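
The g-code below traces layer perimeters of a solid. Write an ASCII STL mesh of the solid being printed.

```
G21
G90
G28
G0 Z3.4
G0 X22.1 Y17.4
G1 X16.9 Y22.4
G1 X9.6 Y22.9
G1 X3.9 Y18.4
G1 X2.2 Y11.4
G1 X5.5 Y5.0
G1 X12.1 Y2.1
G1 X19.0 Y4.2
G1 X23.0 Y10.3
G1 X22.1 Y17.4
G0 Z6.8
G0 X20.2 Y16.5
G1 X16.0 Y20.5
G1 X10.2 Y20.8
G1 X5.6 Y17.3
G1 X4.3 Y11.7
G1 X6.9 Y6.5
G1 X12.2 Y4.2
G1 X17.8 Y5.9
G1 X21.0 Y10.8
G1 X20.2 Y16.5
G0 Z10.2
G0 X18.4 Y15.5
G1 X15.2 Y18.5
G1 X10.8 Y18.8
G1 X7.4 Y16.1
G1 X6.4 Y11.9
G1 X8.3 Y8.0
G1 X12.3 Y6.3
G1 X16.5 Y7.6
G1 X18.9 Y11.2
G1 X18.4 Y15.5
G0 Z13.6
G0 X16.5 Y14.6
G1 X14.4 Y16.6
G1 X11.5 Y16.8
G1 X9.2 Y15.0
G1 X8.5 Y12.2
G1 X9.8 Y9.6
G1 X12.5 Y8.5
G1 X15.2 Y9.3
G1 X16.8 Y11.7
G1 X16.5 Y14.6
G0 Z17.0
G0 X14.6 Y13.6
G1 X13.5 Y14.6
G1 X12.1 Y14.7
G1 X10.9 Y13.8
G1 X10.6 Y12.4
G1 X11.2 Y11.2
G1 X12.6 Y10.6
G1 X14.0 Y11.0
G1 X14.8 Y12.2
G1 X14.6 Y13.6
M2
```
solid part
  facet normal 0.0000 0.0000 -1.0000
    outer loop
      vertex 9.0 24.9 0.0
      vertex 17.7 24.4 0.0
      vertex 24.0 18.4 0.0
    endloop
  endfacet
  facet normal 0.0000 0.0000 -1.0000
    outer loop
      vertex 2.1 19.6 0.0
      vertex 9.0 24.9 0.0
      vertex 24.0 18.4 0.0
    endloop
  endfacet
  facet normal 0.0000 0.0000 -1.0000
    outer loop
      vertex 0.1 11.2 0.0
      vertex 2.1 19.6 0.0
      vertex 24.0 18.4 0.0
    endloop
  endfacet
  facet normal 0.0000 0.0000 -1.0000
    outer loop
      vertex 4.0 3.4 0.0
      vertex 0.1 11.2 0.0
      vertex 24.0 18.4 0.0
    endloop
  endfacet
  facet normal 0.0000 0.0000 -1.0000
    outer loop
      vertex 12.0 0.0 0.0
      vertex 4.0 3.4 0.0
      vertex 24.0 18.4 0.0
    endloop
  endfacet
  facet normal 0.0000 0.0000 -1.0000
    outer loop
      vertex 20.3 2.5 0.0
      vertex 12.0 0.0 0.0
      vertex 24.0 18.4 0.0
    endloop
  endfacet
  facet normal 0.0000 0.0000 -1.0000
    outer loop
      vertex 25.1 9.8 0.0
      vertex 20.3 2.5 0.0
      vertex 24.0 18.4 0.0
    endloop
  endfacet
  facet normal 0.5954 0.6252 0.5045
    outer loop
      vertex 24.0 18.4 0.0
      vertex 17.7 24.4 0.0
      vertex 12.7 12.7 20.4
    endloop
  endfacet
  facet normal 0.0495 0.8611 0.5060
    outer loop
      vertex 17.7 24.4 0.0
      vertex 9.0 24.9 0.0
      vertex 12.7 12.7 20.4
    endloop
  endfacet
  facet normal -0.5258 0.6846 0.5048
    outer loop
      vertex 9.0 24.9 0.0
      vertex 2.1 19.6 0.0
      vertex 12.7 12.7 20.4
    endloop
  endfacet
  facet normal -0.8401 0.2000 0.5042
    outer loop
      vertex 2.1 19.6 0.0
      vertex 0.1 11.2 0.0
      vertex 12.7 12.7 20.4
    endloop
  endfacet
  facet normal -0.7719 -0.3860 0.5052
    outer loop
      vertex 0.1 11.2 0.0
      vertex 4.0 3.4 0.0
      vertex 12.7 12.7 20.4
    endloop
  endfacet
  facet normal -0.3374 -0.7939 0.5058
    outer loop
      vertex 4.0 3.4 0.0
      vertex 12.0 0.0 0.0
      vertex 12.7 12.7 20.4
    endloop
  endfacet
  facet normal 0.2488 -0.8260 0.5057
    outer loop
      vertex 12.0 0.0 0.0
      vertex 20.3 2.5 0.0
      vertex 12.7 12.7 20.4
    endloop
  endfacet
  facet normal 0.7209 -0.4740 0.5056
    outer loop
      vertex 20.3 2.5 0.0
      vertex 25.1 9.8 0.0
      vertex 12.7 12.7 20.4
    endloop
  endfacet
  facet normal 0.8562 0.1095 0.5049
    outer loop
      vertex 25.1 9.8 0.0
      vertex 24.0 18.4 0.0
      vertex 12.7 12.7 20.4
    endloop
  endfacet
endsolid part

The G0 Z moves step by Δz≈3.4 mm. The G1 loops shrink linearly with z, so the solid tapers from its base footprint up to z≈20.4. Closing with a flat bottom cap and the tapered top and triangulating gives 16 facets — a regular 9-sided pyramid, base circumscribed radius ≈ 12.7 mm, apex at z ≈ 20.4 mm.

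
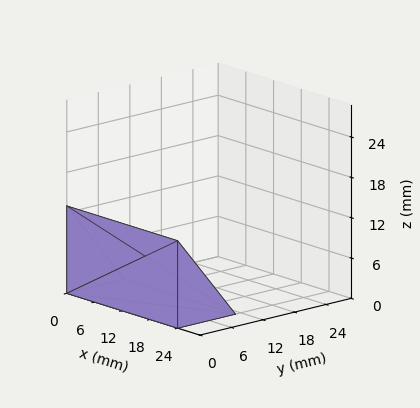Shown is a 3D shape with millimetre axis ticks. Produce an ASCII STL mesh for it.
Reading the render: the shape is a wedge (ramp): 24 × 11 mm base, rising to 13 mm along the y=0 edge and sloping linearly to z=0 at y=11 (dimensions read to the nearest mm from the axis ticks). For the STL, each face is triangulated and given an outward normal.

solid part
  facet normal 0.0000 0.0000 -1.0000
    outer loop
      vertex 24.000 11.000 0.000
      vertex 24.000 0.000 0.000
      vertex 0.000 0.000 0.000
    endloop
  endfacet
  facet normal 0.0000 0.0000 -1.0000
    outer loop
      vertex 0.000 11.000 0.000
      vertex 24.000 11.000 0.000
      vertex 0.000 0.000 0.000
    endloop
  endfacet
  facet normal 0.0000 -1.0000 0.0000
    outer loop
      vertex 0.000 0.000 0.000
      vertex 24.000 0.000 0.000
      vertex 24.000 0.000 13.000
    endloop
  endfacet
  facet normal 0.0000 -1.0000 0.0000
    outer loop
      vertex 0.000 0.000 0.000
      vertex 24.000 0.000 13.000
      vertex 0.000 0.000 13.000
    endloop
  endfacet
  facet normal 0.0000 0.7634 0.6459
    outer loop
      vertex 0.000 0.000 13.000
      vertex 24.000 0.000 13.000
      vertex 24.000 11.000 0.000
    endloop
  endfacet
  facet normal 0.0000 0.7634 0.6459
    outer loop
      vertex 0.000 0.000 13.000
      vertex 24.000 11.000 0.000
      vertex 0.000 11.000 0.000
    endloop
  endfacet
  facet normal -1.0000 0.0000 0.0000
    outer loop
      vertex 0.000 0.000 13.000
      vertex 0.000 11.000 0.000
      vertex 0.000 0.000 0.000
    endloop
  endfacet
  facet normal 1.0000 0.0000 0.0000
    outer loop
      vertex 24.000 0.000 0.000
      vertex 24.000 11.000 0.000
      vertex 24.000 0.000 13.000
    endloop
  endfacet
endsolid part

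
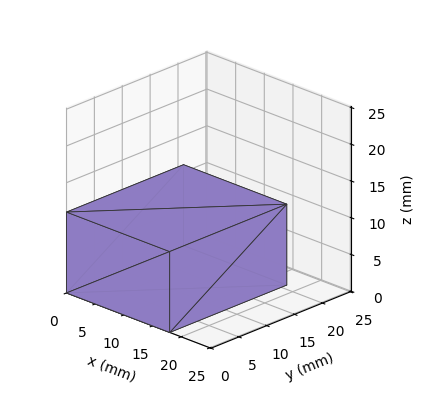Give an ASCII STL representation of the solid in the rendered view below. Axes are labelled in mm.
Reading the render: the shape is a rectangular box, roughly 18 × 21 mm footprint and 11 mm tall (dimensions read to the nearest mm from the axis ticks). For the STL, each face is triangulated and given an outward normal.

solid part
  facet normal 0.0000 0.0000 -1.0000
    outer loop
      vertex 18.00 21.00 0.00
      vertex 18.00 0.00 0.00
      vertex 0.00 0.00 0.00
    endloop
  endfacet
  facet normal 0.0000 0.0000 -1.0000
    outer loop
      vertex 0.00 21.00 0.00
      vertex 18.00 21.00 0.00
      vertex 0.00 0.00 0.00
    endloop
  endfacet
  facet normal 0.0000 0.0000 1.0000
    outer loop
      vertex 0.00 0.00 11.00
      vertex 18.00 0.00 11.00
      vertex 18.00 21.00 11.00
    endloop
  endfacet
  facet normal 0.0000 0.0000 1.0000
    outer loop
      vertex 0.00 0.00 11.00
      vertex 18.00 21.00 11.00
      vertex 0.00 21.00 11.00
    endloop
  endfacet
  facet normal 0.0000 -1.0000 0.0000
    outer loop
      vertex 0.00 0.00 0.00
      vertex 18.00 0.00 0.00
      vertex 18.00 0.00 11.00
    endloop
  endfacet
  facet normal 0.0000 -1.0000 0.0000
    outer loop
      vertex 0.00 0.00 0.00
      vertex 18.00 0.00 11.00
      vertex 0.00 0.00 11.00
    endloop
  endfacet
  facet normal 0.0000 1.0000 0.0000
    outer loop
      vertex 18.00 21.00 11.00
      vertex 18.00 21.00 0.00
      vertex 0.00 21.00 0.00
    endloop
  endfacet
  facet normal 0.0000 1.0000 0.0000
    outer loop
      vertex 0.00 21.00 11.00
      vertex 18.00 21.00 11.00
      vertex 0.00 21.00 0.00
    endloop
  endfacet
  facet normal -1.0000 0.0000 0.0000
    outer loop
      vertex 0.00 21.00 11.00
      vertex 0.00 21.00 0.00
      vertex 0.00 0.00 0.00
    endloop
  endfacet
  facet normal -1.0000 0.0000 0.0000
    outer loop
      vertex 0.00 0.00 11.00
      vertex 0.00 21.00 11.00
      vertex 0.00 0.00 0.00
    endloop
  endfacet
  facet normal 1.0000 0.0000 0.0000
    outer loop
      vertex 18.00 0.00 0.00
      vertex 18.00 21.00 0.00
      vertex 18.00 21.00 11.00
    endloop
  endfacet
  facet normal 1.0000 0.0000 0.0000
    outer loop
      vertex 18.00 0.00 0.00
      vertex 18.00 21.00 11.00
      vertex 18.00 0.00 11.00
    endloop
  endfacet
endsolid part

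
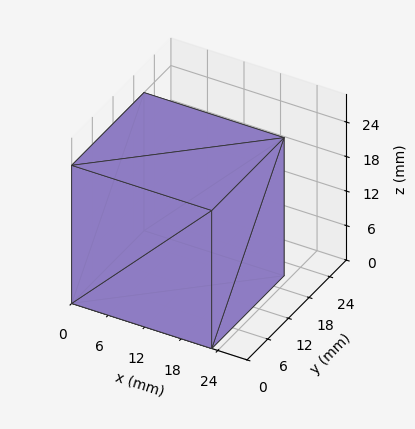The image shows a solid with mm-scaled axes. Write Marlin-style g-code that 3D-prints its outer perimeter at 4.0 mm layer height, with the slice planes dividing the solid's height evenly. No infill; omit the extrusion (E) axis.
Reading the render: the shape is a rectangular box, roughly 23 × 21 mm footprint and 24 mm tall (dimensions read to the nearest mm from the axis ticks). For the g-code, the solid's height is divided into equal slices at the stated Δz and each level perimeter traced with G1 moves after a G0 lift.

; perimeter-only toolpath
G21 ; units = mm
G90 ; absolute positioning
G28 ; home
; layer 1
G0 Z4.0
G0 X0.0 Y0.0
G1 X23.0 Y0.0
G1 X23.0 Y21.0
G1 X0.0 Y21.0
G1 X0.0 Y0.0
; layer 2
G0 Z8.0
G0 X0.0 Y0.0
G1 X23.0 Y0.0
G1 X23.0 Y21.0
G1 X0.0 Y21.0
G1 X0.0 Y0.0
; layer 3
G0 Z12.0
G0 X0.0 Y0.0
G1 X23.0 Y0.0
G1 X23.0 Y21.0
G1 X0.0 Y21.0
G1 X0.0 Y0.0
; layer 4
G0 Z16.0
G0 X0.0 Y0.0
G1 X23.0 Y0.0
G1 X23.0 Y21.0
G1 X0.0 Y21.0
G1 X0.0 Y0.0
; layer 5
G0 Z20.0
G0 X0.0 Y0.0
G1 X23.0 Y0.0
G1 X23.0 Y21.0
G1 X0.0 Y21.0
G1 X0.0 Y0.0
; layer 6
G0 Z24.0
G0 X0.0 Y0.0
G1 X23.0 Y0.0
G1 X23.0 Y21.0
G1 X0.0 Y21.0
G1 X0.0 Y0.0
M2 ; end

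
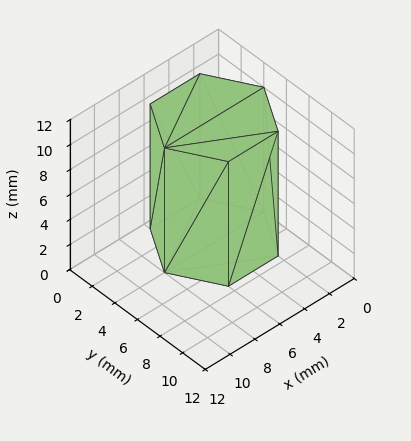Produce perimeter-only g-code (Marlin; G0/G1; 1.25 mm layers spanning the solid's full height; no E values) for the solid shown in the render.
Reading the render: the shape is a regular 6-sided prism (a cylinder approximated with 6 flat sides), circumscribed radius ≈ 4 mm, height ≈ 10 mm (dimensions read to the nearest mm from the axis ticks). For the g-code, the solid's height is divided into equal slices at the stated Δz and each level perimeter traced with G1 moves after a G0 lift.

; perimeter-only toolpath
G21 ; units = mm
G90 ; absolute positioning
G28 ; home
; layer 1
G0 Z1.25
G0 X8.00 Y4.00
G1 X6.00 Y7.46
G1 X2.00 Y7.46
G1 X0.00 Y4.00
G1 X2.00 Y0.54
G1 X6.00 Y0.54
G1 X8.00 Y4.00
; layer 2
G0 Z2.50
G0 X8.00 Y4.00
G1 X6.00 Y7.46
G1 X2.00 Y7.46
G1 X0.00 Y4.00
G1 X2.00 Y0.54
G1 X6.00 Y0.54
G1 X8.00 Y4.00
; layer 3
G0 Z3.75
G0 X8.00 Y4.00
G1 X6.00 Y7.46
G1 X2.00 Y7.46
G1 X0.00 Y4.00
G1 X2.00 Y0.54
G1 X6.00 Y0.54
G1 X8.00 Y4.00
; layer 4
G0 Z5.00
G0 X8.00 Y4.00
G1 X6.00 Y7.46
G1 X2.00 Y7.46
G1 X0.00 Y4.00
G1 X2.00 Y0.54
G1 X6.00 Y0.54
G1 X8.00 Y4.00
; layer 5
G0 Z6.25
G0 X8.00 Y4.00
G1 X6.00 Y7.46
G1 X2.00 Y7.46
G1 X0.00 Y4.00
G1 X2.00 Y0.54
G1 X6.00 Y0.54
G1 X8.00 Y4.00
; layer 6
G0 Z7.50
G0 X8.00 Y4.00
G1 X6.00 Y7.46
G1 X2.00 Y7.46
G1 X0.00 Y4.00
G1 X2.00 Y0.54
G1 X6.00 Y0.54
G1 X8.00 Y4.00
; layer 7
G0 Z8.75
G0 X8.00 Y4.00
G1 X6.00 Y7.46
G1 X2.00 Y7.46
G1 X0.00 Y4.00
G1 X2.00 Y0.54
G1 X6.00 Y0.54
G1 X8.00 Y4.00
; layer 8
G0 Z10.00
G0 X8.00 Y4.00
G1 X6.00 Y7.46
G1 X2.00 Y7.46
G1 X0.00 Y4.00
G1 X2.00 Y0.54
G1 X6.00 Y0.54
G1 X8.00 Y4.00
M2 ; end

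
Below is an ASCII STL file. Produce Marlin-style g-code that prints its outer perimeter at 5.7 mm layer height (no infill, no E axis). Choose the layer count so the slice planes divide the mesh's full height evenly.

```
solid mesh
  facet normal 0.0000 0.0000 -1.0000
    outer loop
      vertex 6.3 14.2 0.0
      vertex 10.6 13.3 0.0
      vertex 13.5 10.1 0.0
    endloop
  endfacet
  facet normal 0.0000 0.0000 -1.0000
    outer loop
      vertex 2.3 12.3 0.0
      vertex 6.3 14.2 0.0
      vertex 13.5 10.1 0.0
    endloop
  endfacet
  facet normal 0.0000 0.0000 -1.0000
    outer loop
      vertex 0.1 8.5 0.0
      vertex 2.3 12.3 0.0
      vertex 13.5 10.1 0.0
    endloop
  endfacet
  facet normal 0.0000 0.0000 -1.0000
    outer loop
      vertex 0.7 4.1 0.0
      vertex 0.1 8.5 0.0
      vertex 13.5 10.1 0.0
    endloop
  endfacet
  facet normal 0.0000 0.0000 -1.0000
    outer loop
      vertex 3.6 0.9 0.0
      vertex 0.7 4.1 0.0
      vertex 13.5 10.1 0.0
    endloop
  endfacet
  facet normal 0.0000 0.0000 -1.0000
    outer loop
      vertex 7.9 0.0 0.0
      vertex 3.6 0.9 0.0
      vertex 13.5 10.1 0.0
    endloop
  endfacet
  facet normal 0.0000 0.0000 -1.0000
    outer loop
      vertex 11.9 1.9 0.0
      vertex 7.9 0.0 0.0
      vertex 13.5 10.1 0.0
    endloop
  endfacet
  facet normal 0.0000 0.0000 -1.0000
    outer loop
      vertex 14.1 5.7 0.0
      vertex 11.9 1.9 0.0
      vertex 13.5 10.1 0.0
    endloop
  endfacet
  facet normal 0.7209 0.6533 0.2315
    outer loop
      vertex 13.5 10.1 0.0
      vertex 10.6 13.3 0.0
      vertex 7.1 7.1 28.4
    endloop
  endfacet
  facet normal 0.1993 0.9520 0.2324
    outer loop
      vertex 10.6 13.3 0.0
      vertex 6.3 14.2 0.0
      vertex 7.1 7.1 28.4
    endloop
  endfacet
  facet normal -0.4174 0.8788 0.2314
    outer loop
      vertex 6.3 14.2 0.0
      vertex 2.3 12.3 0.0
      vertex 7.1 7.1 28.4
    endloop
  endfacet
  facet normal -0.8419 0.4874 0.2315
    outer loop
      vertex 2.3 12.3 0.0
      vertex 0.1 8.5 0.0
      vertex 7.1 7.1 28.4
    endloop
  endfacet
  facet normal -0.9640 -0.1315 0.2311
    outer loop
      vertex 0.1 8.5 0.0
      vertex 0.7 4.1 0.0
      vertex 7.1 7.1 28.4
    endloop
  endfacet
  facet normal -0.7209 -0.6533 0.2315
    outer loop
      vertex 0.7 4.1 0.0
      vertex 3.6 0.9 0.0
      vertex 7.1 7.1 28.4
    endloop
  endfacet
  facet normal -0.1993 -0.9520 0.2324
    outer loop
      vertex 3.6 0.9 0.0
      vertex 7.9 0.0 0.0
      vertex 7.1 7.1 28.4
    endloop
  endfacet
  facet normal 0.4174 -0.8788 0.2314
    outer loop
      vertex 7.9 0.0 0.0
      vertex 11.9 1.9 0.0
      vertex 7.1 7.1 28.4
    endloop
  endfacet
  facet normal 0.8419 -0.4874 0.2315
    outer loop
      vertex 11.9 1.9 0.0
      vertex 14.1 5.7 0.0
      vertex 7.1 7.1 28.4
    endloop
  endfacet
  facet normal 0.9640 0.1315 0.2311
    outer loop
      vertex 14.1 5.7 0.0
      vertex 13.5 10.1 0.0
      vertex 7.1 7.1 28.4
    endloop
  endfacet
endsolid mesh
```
; perimeter-only toolpath
G21 ; units = mm
G90 ; absolute positioning
G28 ; home
; layer 1
G0 Z5.7
G0 X12.2 Y9.5
G1 X9.9 Y12.1
G1 X6.5 Y12.8
G1 X3.3 Y11.3
G1 X1.5 Y8.2
G1 X2.0 Y4.7
G1 X4.3 Y2.1
G1 X7.7 Y1.4
G1 X10.9 Y2.9
G1 X12.7 Y6.0
G1 X12.2 Y9.5
; layer 2
G0 Z11.4
G0 X10.9 Y8.9
G1 X9.2 Y10.8
G1 X6.6 Y11.4
G1 X4.2 Y10.2
G1 X2.9 Y7.9
G1 X3.3 Y5.3
G1 X5.0 Y3.4
G1 X7.6 Y2.8
G1 X10.0 Y4.0
G1 X11.3 Y6.3
G1 X10.9 Y8.9
; layer 3
G0 Z17.0
G0 X9.7 Y8.3
G1 X8.5 Y9.6
G1 X6.8 Y9.9
G1 X5.2 Y9.2
G1 X4.3 Y7.7
G1 X4.5 Y5.9
G1 X5.7 Y4.6
G1 X7.4 Y4.3
G1 X9.0 Y5.0
G1 X9.9 Y6.5
G1 X9.7 Y8.3
; layer 4
G0 Z22.7
G0 X8.4 Y7.7
G1 X7.8 Y8.3
G1 X6.9 Y8.5
G1 X6.1 Y8.1
G1 X5.7 Y7.4
G1 X5.8 Y6.5
G1 X6.4 Y5.9
G1 X7.3 Y5.7
G1 X8.1 Y6.1
G1 X8.5 Y6.8
G1 X8.4 Y7.7
M2 ; end

The solid is a regular 10-sided pyramid, base circumscribed radius ≈ 7.1 mm, apex at z ≈ 28.4 mm. Slicing at Δz = 5.7 mm — 5 equal slices spanning the solid's height, so layer i sits at z = i·h/5 — gives 4 non-empty perimeters. Each is a 10-segment closed polygon; G0 lifts to the layer z and rapids to the start vertex, then G1 traces the edges. The cross-section shrinks linearly with z (the slice at the apex is degenerate and omitted).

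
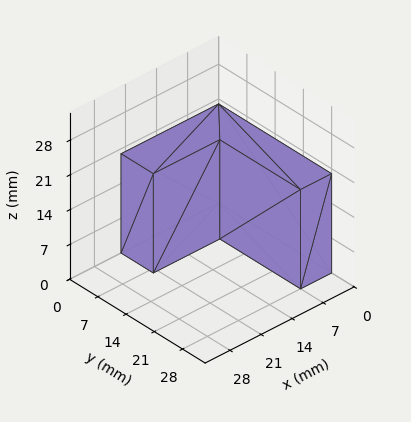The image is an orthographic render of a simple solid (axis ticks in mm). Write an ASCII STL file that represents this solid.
Reading the render: the shape is an L-shaped prism: outer 22 × 28 mm, arm thicknesses ≈ 8 mm (horizontal) and 7 mm (vertical), extruded 20 mm in z (dimensions read to the nearest mm from the axis ticks). For the STL, each face is triangulated and given an outward normal.

solid part
  facet normal 0.0000 0.0000 -1.0000
    outer loop
      vertex 22.000 8.000 0.000
      vertex 22.000 0.000 0.000
      vertex 0.000 0.000 0.000
    endloop
  endfacet
  facet normal 0.0000 0.0000 -1.0000
    outer loop
      vertex 7.000 8.000 0.000
      vertex 22.000 8.000 0.000
      vertex 0.000 0.000 0.000
    endloop
  endfacet
  facet normal 0.0000 0.0000 -1.0000
    outer loop
      vertex 7.000 28.000 0.000
      vertex 7.000 8.000 0.000
      vertex 0.000 0.000 0.000
    endloop
  endfacet
  facet normal 0.0000 0.0000 -1.0000
    outer loop
      vertex 0.000 28.000 0.000
      vertex 7.000 28.000 0.000
      vertex 0.000 0.000 0.000
    endloop
  endfacet
  facet normal 0.0000 0.0000 1.0000
    outer loop
      vertex 0.000 0.000 20.000
      vertex 22.000 0.000 20.000
      vertex 22.000 8.000 20.000
    endloop
  endfacet
  facet normal 0.0000 0.0000 1.0000
    outer loop
      vertex 0.000 0.000 20.000
      vertex 22.000 8.000 20.000
      vertex 7.000 8.000 20.000
    endloop
  endfacet
  facet normal 0.0000 0.0000 1.0000
    outer loop
      vertex 0.000 0.000 20.000
      vertex 7.000 8.000 20.000
      vertex 7.000 28.000 20.000
    endloop
  endfacet
  facet normal 0.0000 0.0000 1.0000
    outer loop
      vertex 0.000 0.000 20.000
      vertex 7.000 28.000 20.000
      vertex 0.000 28.000 20.000
    endloop
  endfacet
  facet normal 0.0000 -1.0000 0.0000
    outer loop
      vertex 0.000 0.000 0.000
      vertex 22.000 0.000 0.000
      vertex 22.000 0.000 20.000
    endloop
  endfacet
  facet normal 0.0000 -1.0000 0.0000
    outer loop
      vertex 0.000 0.000 0.000
      vertex 22.000 0.000 20.000
      vertex 0.000 0.000 20.000
    endloop
  endfacet
  facet normal 1.0000 0.0000 0.0000
    outer loop
      vertex 22.000 0.000 0.000
      vertex 22.000 8.000 0.000
      vertex 22.000 8.000 20.000
    endloop
  endfacet
  facet normal 1.0000 0.0000 0.0000
    outer loop
      vertex 22.000 0.000 0.000
      vertex 22.000 8.000 20.000
      vertex 22.000 0.000 20.000
    endloop
  endfacet
  facet normal 0.0000 1.0000 0.0000
    outer loop
      vertex 22.000 8.000 0.000
      vertex 7.000 8.000 0.000
      vertex 7.000 8.000 20.000
    endloop
  endfacet
  facet normal 0.0000 1.0000 0.0000
    outer loop
      vertex 22.000 8.000 0.000
      vertex 7.000 8.000 20.000
      vertex 22.000 8.000 20.000
    endloop
  endfacet
  facet normal 1.0000 0.0000 0.0000
    outer loop
      vertex 7.000 8.000 0.000
      vertex 7.000 28.000 0.000
      vertex 7.000 28.000 20.000
    endloop
  endfacet
  facet normal 1.0000 0.0000 0.0000
    outer loop
      vertex 7.000 8.000 0.000
      vertex 7.000 28.000 20.000
      vertex 7.000 8.000 20.000
    endloop
  endfacet
  facet normal 0.0000 1.0000 0.0000
    outer loop
      vertex 7.000 28.000 0.000
      vertex 0.000 28.000 0.000
      vertex 0.000 28.000 20.000
    endloop
  endfacet
  facet normal 0.0000 1.0000 0.0000
    outer loop
      vertex 7.000 28.000 0.000
      vertex 0.000 28.000 20.000
      vertex 7.000 28.000 20.000
    endloop
  endfacet
  facet normal -1.0000 0.0000 0.0000
    outer loop
      vertex 0.000 28.000 0.000
      vertex 0.000 0.000 0.000
      vertex 0.000 0.000 20.000
    endloop
  endfacet
  facet normal -1.0000 0.0000 0.0000
    outer loop
      vertex 0.000 28.000 0.000
      vertex 0.000 0.000 20.000
      vertex 0.000 28.000 20.000
    endloop
  endfacet
endsolid part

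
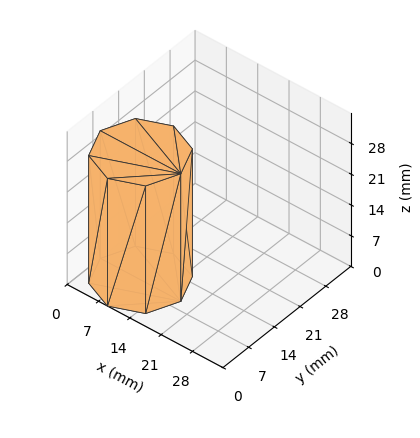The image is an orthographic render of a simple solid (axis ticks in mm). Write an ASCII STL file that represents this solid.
Reading the render: the shape is a regular 8-sided prism (a cylinder approximated with 8 flat sides), circumscribed radius ≈ 9 mm, height ≈ 29 mm (dimensions read to the nearest mm from the axis ticks). For the STL, each face is triangulated and given an outward normal.

solid part
  facet normal 0.0000 0.0000 -1.0000
    outer loop
      vertex 9.000 18.000 0.000
      vertex 15.364 15.364 0.000
      vertex 18.000 9.000 0.000
    endloop
  endfacet
  facet normal 0.0000 0.0000 -1.0000
    outer loop
      vertex 2.636 15.364 0.000
      vertex 9.000 18.000 0.000
      vertex 18.000 9.000 0.000
    endloop
  endfacet
  facet normal 0.0000 0.0000 -1.0000
    outer loop
      vertex 0.000 9.000 0.000
      vertex 2.636 15.364 0.000
      vertex 18.000 9.000 0.000
    endloop
  endfacet
  facet normal 0.0000 0.0000 -1.0000
    outer loop
      vertex 2.636 2.636 0.000
      vertex 0.000 9.000 0.000
      vertex 18.000 9.000 0.000
    endloop
  endfacet
  facet normal 0.0000 0.0000 -1.0000
    outer loop
      vertex 9.000 0.000 0.000
      vertex 2.636 2.636 0.000
      vertex 18.000 9.000 0.000
    endloop
  endfacet
  facet normal 0.0000 0.0000 -1.0000
    outer loop
      vertex 15.364 2.636 0.000
      vertex 9.000 0.000 0.000
      vertex 18.000 9.000 0.000
    endloop
  endfacet
  facet normal 0.0000 0.0000 1.0000
    outer loop
      vertex 18.000 9.000 29.000
      vertex 15.364 15.364 29.000
      vertex 9.000 18.000 29.000
    endloop
  endfacet
  facet normal 0.0000 0.0000 1.0000
    outer loop
      vertex 18.000 9.000 29.000
      vertex 9.000 18.000 29.000
      vertex 2.636 15.364 29.000
    endloop
  endfacet
  facet normal 0.0000 0.0000 1.0000
    outer loop
      vertex 18.000 9.000 29.000
      vertex 2.636 15.364 29.000
      vertex 0.000 9.000 29.000
    endloop
  endfacet
  facet normal 0.0000 0.0000 1.0000
    outer loop
      vertex 18.000 9.000 29.000
      vertex 0.000 9.000 29.000
      vertex 2.636 2.636 29.000
    endloop
  endfacet
  facet normal 0.0000 0.0000 1.0000
    outer loop
      vertex 18.000 9.000 29.000
      vertex 2.636 2.636 29.000
      vertex 9.000 0.000 29.000
    endloop
  endfacet
  facet normal 0.0000 0.0000 1.0000
    outer loop
      vertex 18.000 9.000 29.000
      vertex 9.000 0.000 29.000
      vertex 15.364 2.636 29.000
    endloop
  endfacet
  facet normal 0.9239 0.3827 0.0000
    outer loop
      vertex 18.000 9.000 0.000
      vertex 15.364 15.364 0.000
      vertex 15.364 15.364 29.000
    endloop
  endfacet
  facet normal 0.9239 0.3827 0.0000
    outer loop
      vertex 18.000 9.000 0.000
      vertex 15.364 15.364 29.000
      vertex 18.000 9.000 29.000
    endloop
  endfacet
  facet normal 0.3827 0.9239 0.0000
    outer loop
      vertex 15.364 15.364 0.000
      vertex 9.000 18.000 0.000
      vertex 9.000 18.000 29.000
    endloop
  endfacet
  facet normal 0.3827 0.9239 0.0000
    outer loop
      vertex 15.364 15.364 0.000
      vertex 9.000 18.000 29.000
      vertex 15.364 15.364 29.000
    endloop
  endfacet
  facet normal -0.3827 0.9239 0.0000
    outer loop
      vertex 9.000 18.000 0.000
      vertex 2.636 15.364 0.000
      vertex 2.636 15.364 29.000
    endloop
  endfacet
  facet normal -0.3827 0.9239 0.0000
    outer loop
      vertex 9.000 18.000 0.000
      vertex 2.636 15.364 29.000
      vertex 9.000 18.000 29.000
    endloop
  endfacet
  facet normal -0.9239 0.3827 0.0000
    outer loop
      vertex 2.636 15.364 0.000
      vertex 0.000 9.000 0.000
      vertex 0.000 9.000 29.000
    endloop
  endfacet
  facet normal -0.9239 0.3827 0.0000
    outer loop
      vertex 2.636 15.364 0.000
      vertex 0.000 9.000 29.000
      vertex 2.636 15.364 29.000
    endloop
  endfacet
  facet normal -0.9239 -0.3827 0.0000
    outer loop
      vertex 0.000 9.000 0.000
      vertex 2.636 2.636 0.000
      vertex 2.636 2.636 29.000
    endloop
  endfacet
  facet normal -0.9239 -0.3827 0.0000
    outer loop
      vertex 0.000 9.000 0.000
      vertex 2.636 2.636 29.000
      vertex 0.000 9.000 29.000
    endloop
  endfacet
  facet normal -0.3827 -0.9239 0.0000
    outer loop
      vertex 2.636 2.636 0.000
      vertex 9.000 0.000 0.000
      vertex 9.000 0.000 29.000
    endloop
  endfacet
  facet normal -0.3827 -0.9239 0.0000
    outer loop
      vertex 2.636 2.636 0.000
      vertex 9.000 0.000 29.000
      vertex 2.636 2.636 29.000
    endloop
  endfacet
  facet normal 0.3827 -0.9239 0.0000
    outer loop
      vertex 9.000 0.000 0.000
      vertex 15.364 2.636 0.000
      vertex 15.364 2.636 29.000
    endloop
  endfacet
  facet normal 0.3827 -0.9239 0.0000
    outer loop
      vertex 9.000 0.000 0.000
      vertex 15.364 2.636 29.000
      vertex 9.000 0.000 29.000
    endloop
  endfacet
  facet normal 0.9239 -0.3827 0.0000
    outer loop
      vertex 15.364 2.636 0.000
      vertex 18.000 9.000 0.000
      vertex 18.000 9.000 29.000
    endloop
  endfacet
  facet normal 0.9239 -0.3827 0.0000
    outer loop
      vertex 15.364 2.636 0.000
      vertex 18.000 9.000 29.000
      vertex 15.364 2.636 29.000
    endloop
  endfacet
endsolid part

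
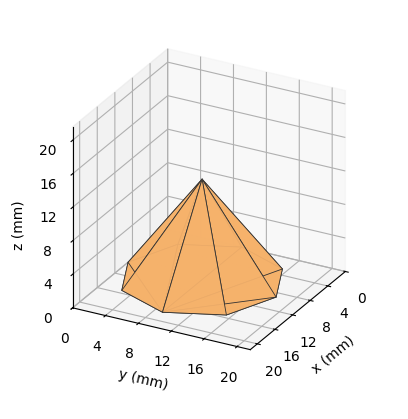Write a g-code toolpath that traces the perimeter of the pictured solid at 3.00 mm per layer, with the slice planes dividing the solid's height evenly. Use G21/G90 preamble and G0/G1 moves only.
Reading the render: the shape is a regular 8-sided pyramid, base circumscribed radius ≈ 9 mm, apex at z ≈ 12 mm (dimensions read to the nearest mm from the axis ticks). For the g-code, the solid's height is divided into equal slices at the stated Δz and each level perimeter traced with G1 moves after a G0 lift.

; perimeter-only toolpath
G21 ; units = mm
G90 ; absolute positioning
G28 ; home
; layer 1
G0 Z3.00
G0 X15.75 Y9.00
G1 X13.77 Y13.77
G1 X9.00 Y15.75
G1 X4.23 Y13.77
G1 X2.25 Y9.00
G1 X4.23 Y4.23
G1 X9.00 Y2.25
G1 X13.77 Y4.23
G1 X15.75 Y9.00
; layer 2
G0 Z6.00
G0 X13.50 Y9.00
G1 X12.18 Y12.18
G1 X9.00 Y13.50
G1 X5.82 Y12.18
G1 X4.50 Y9.00
G1 X5.82 Y5.82
G1 X9.00 Y4.50
G1 X12.18 Y5.82
G1 X13.50 Y9.00
; layer 3
G0 Z9.00
G0 X11.25 Y9.00
G1 X10.59 Y10.59
G1 X9.00 Y11.25
G1 X7.41 Y10.59
G1 X6.75 Y9.00
G1 X7.41 Y7.41
G1 X9.00 Y6.75
G1 X10.59 Y7.41
G1 X11.25 Y9.00
M2 ; end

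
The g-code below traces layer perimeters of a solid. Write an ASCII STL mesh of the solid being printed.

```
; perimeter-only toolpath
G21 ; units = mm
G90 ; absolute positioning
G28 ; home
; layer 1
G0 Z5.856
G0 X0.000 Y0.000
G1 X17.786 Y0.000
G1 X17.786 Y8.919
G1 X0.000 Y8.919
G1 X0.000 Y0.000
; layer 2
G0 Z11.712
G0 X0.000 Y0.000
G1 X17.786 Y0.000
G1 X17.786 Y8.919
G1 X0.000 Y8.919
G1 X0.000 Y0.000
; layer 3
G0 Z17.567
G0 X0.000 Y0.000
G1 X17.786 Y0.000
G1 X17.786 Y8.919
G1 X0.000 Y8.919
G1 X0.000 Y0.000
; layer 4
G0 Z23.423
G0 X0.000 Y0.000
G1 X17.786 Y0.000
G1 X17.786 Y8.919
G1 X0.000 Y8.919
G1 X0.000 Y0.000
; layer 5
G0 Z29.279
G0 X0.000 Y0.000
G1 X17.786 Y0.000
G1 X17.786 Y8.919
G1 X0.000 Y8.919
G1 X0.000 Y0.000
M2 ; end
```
solid part
  facet normal 0.0000 0.0000 -1.0000
    outer loop
      vertex 17.786 8.919 0.000
      vertex 17.786 0.000 0.000
      vertex 0.000 0.000 0.000
    endloop
  endfacet
  facet normal 0.0000 0.0000 -1.0000
    outer loop
      vertex 0.000 8.919 0.000
      vertex 17.786 8.919 0.000
      vertex 0.000 0.000 0.000
    endloop
  endfacet
  facet normal 0.0000 0.0000 1.0000
    outer loop
      vertex 0.000 0.000 29.279
      vertex 17.786 0.000 29.279
      vertex 17.786 8.919 29.279
    endloop
  endfacet
  facet normal 0.0000 0.0000 1.0000
    outer loop
      vertex 0.000 0.000 29.279
      vertex 17.786 8.919 29.279
      vertex 0.000 8.919 29.279
    endloop
  endfacet
  facet normal 0.0000 -1.0000 0.0000
    outer loop
      vertex 0.000 0.000 0.000
      vertex 17.786 0.000 0.000
      vertex 17.786 0.000 29.279
    endloop
  endfacet
  facet normal 0.0000 -1.0000 0.0000
    outer loop
      vertex 0.000 0.000 0.000
      vertex 17.786 0.000 29.279
      vertex 0.000 0.000 29.279
    endloop
  endfacet
  facet normal 0.0000 1.0000 0.0000
    outer loop
      vertex 17.786 8.919 29.279
      vertex 17.786 8.919 0.000
      vertex 0.000 8.919 0.000
    endloop
  endfacet
  facet normal 0.0000 1.0000 0.0000
    outer loop
      vertex 0.000 8.919 29.279
      vertex 17.786 8.919 29.279
      vertex 0.000 8.919 0.000
    endloop
  endfacet
  facet normal -1.0000 0.0000 0.0000
    outer loop
      vertex 0.000 8.919 29.279
      vertex 0.000 8.919 0.000
      vertex 0.000 0.000 0.000
    endloop
  endfacet
  facet normal -1.0000 0.0000 0.0000
    outer loop
      vertex 0.000 0.000 29.279
      vertex 0.000 8.919 29.279
      vertex 0.000 0.000 0.000
    endloop
  endfacet
  facet normal 1.0000 0.0000 0.0000
    outer loop
      vertex 17.786 0.000 0.000
      vertex 17.786 8.919 0.000
      vertex 17.786 8.919 29.279
    endloop
  endfacet
  facet normal 1.0000 0.0000 0.0000
    outer loop
      vertex 17.786 0.000 0.000
      vertex 17.786 8.919 29.279
      vertex 17.786 0.000 29.279
    endloop
  endfacet
endsolid part

The G0 Z moves step by Δz≈5.856 mm. Every layer's G1 loop is the same polygon, so the solid is a straight extrusion of it from z=0 to z≈29.3. Closing with flat bottom and top caps and triangulating gives 12 facets — a rectangular box, roughly 17.8 × 8.92 mm footprint and 29.3 mm tall.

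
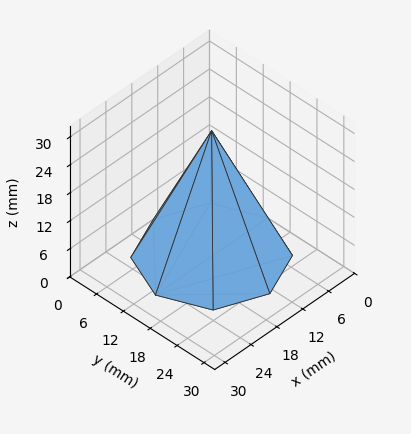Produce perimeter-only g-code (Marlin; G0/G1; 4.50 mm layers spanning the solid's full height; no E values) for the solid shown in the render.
Reading the render: the shape is a regular 8-sided pyramid, base circumscribed radius ≈ 13 mm, apex at z ≈ 27 mm (dimensions read to the nearest mm from the axis ticks). For the g-code, the solid's height is divided into equal slices at the stated Δz and each level perimeter traced with G1 moves after a G0 lift.

; perimeter-only toolpath
G21 ; units = mm
G90 ; absolute positioning
G28 ; home
; layer 1
G0 Z4.50
G0 X23.83 Y13.00
G1 X20.66 Y20.66
G1 X13.00 Y23.83
G1 X5.34 Y20.66
G1 X2.17 Y13.00
G1 X5.34 Y5.34
G1 X13.00 Y2.17
G1 X20.66 Y5.34
G1 X23.83 Y13.00
; layer 2
G0 Z9.00
G0 X21.67 Y13.00
G1 X19.13 Y19.13
G1 X13.00 Y21.67
G1 X6.87 Y19.13
G1 X4.33 Y13.00
G1 X6.87 Y6.87
G1 X13.00 Y4.33
G1 X19.13 Y6.87
G1 X21.67 Y13.00
; layer 3
G0 Z13.50
G0 X19.50 Y13.00
G1 X17.59 Y17.59
G1 X13.00 Y19.50
G1 X8.40 Y17.59
G1 X6.50 Y13.00
G1 X8.40 Y8.40
G1 X13.00 Y6.50
G1 X17.59 Y8.40
G1 X19.50 Y13.00
; layer 4
G0 Z18.00
G0 X17.33 Y13.00
G1 X16.06 Y16.06
G1 X13.00 Y17.33
G1 X9.94 Y16.06
G1 X8.67 Y13.00
G1 X9.94 Y9.94
G1 X13.00 Y8.67
G1 X16.06 Y9.94
G1 X17.33 Y13.00
; layer 5
G0 Z22.50
G0 X15.17 Y13.00
G1 X14.53 Y14.53
G1 X13.00 Y15.17
G1 X11.47 Y14.53
G1 X10.83 Y13.00
G1 X11.47 Y11.47
G1 X13.00 Y10.83
G1 X14.53 Y11.47
G1 X15.17 Y13.00
M2 ; end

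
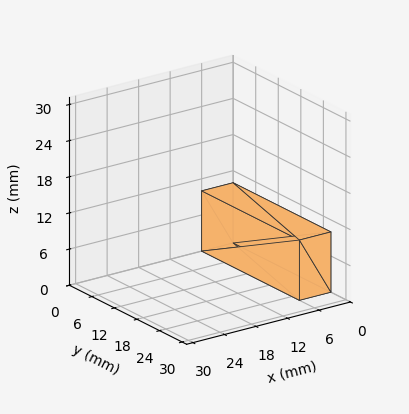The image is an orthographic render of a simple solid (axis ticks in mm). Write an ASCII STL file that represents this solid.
Reading the render: the shape is a rectangular box, roughly 6 × 26 mm footprint and 10 mm tall (dimensions read to the nearest mm from the axis ticks). For the STL, each face is triangulated and given an outward normal.

solid part
  facet normal 0.0000 0.0000 -1.0000
    outer loop
      vertex 6.0 26.0 0.0
      vertex 6.0 0.0 0.0
      vertex 0.0 0.0 0.0
    endloop
  endfacet
  facet normal 0.0000 0.0000 -1.0000
    outer loop
      vertex 0.0 26.0 0.0
      vertex 6.0 26.0 0.0
      vertex 0.0 0.0 0.0
    endloop
  endfacet
  facet normal 0.0000 0.0000 1.0000
    outer loop
      vertex 0.0 0.0 10.0
      vertex 6.0 0.0 10.0
      vertex 6.0 26.0 10.0
    endloop
  endfacet
  facet normal 0.0000 0.0000 1.0000
    outer loop
      vertex 0.0 0.0 10.0
      vertex 6.0 26.0 10.0
      vertex 0.0 26.0 10.0
    endloop
  endfacet
  facet normal 0.0000 -1.0000 0.0000
    outer loop
      vertex 0.0 0.0 0.0
      vertex 6.0 0.0 0.0
      vertex 6.0 0.0 10.0
    endloop
  endfacet
  facet normal 0.0000 -1.0000 0.0000
    outer loop
      vertex 0.0 0.0 0.0
      vertex 6.0 0.0 10.0
      vertex 0.0 0.0 10.0
    endloop
  endfacet
  facet normal 0.0000 1.0000 0.0000
    outer loop
      vertex 6.0 26.0 10.0
      vertex 6.0 26.0 0.0
      vertex 0.0 26.0 0.0
    endloop
  endfacet
  facet normal 0.0000 1.0000 0.0000
    outer loop
      vertex 0.0 26.0 10.0
      vertex 6.0 26.0 10.0
      vertex 0.0 26.0 0.0
    endloop
  endfacet
  facet normal -1.0000 0.0000 0.0000
    outer loop
      vertex 0.0 26.0 10.0
      vertex 0.0 26.0 0.0
      vertex 0.0 0.0 0.0
    endloop
  endfacet
  facet normal -1.0000 0.0000 0.0000
    outer loop
      vertex 0.0 0.0 10.0
      vertex 0.0 26.0 10.0
      vertex 0.0 0.0 0.0
    endloop
  endfacet
  facet normal 1.0000 0.0000 0.0000
    outer loop
      vertex 6.0 0.0 0.0
      vertex 6.0 26.0 0.0
      vertex 6.0 26.0 10.0
    endloop
  endfacet
  facet normal 1.0000 0.0000 0.0000
    outer loop
      vertex 6.0 0.0 0.0
      vertex 6.0 26.0 10.0
      vertex 6.0 0.0 10.0
    endloop
  endfacet
endsolid part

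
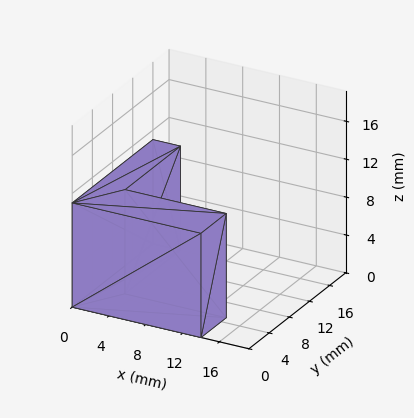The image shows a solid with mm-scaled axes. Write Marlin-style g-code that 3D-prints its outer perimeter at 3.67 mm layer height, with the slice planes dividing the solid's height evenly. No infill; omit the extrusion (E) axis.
Reading the render: the shape is an L-shaped prism: outer 14 × 16 mm, arm thicknesses ≈ 5 mm (horizontal) and 3 mm (vertical), extruded 11 mm in z (dimensions read to the nearest mm from the axis ticks). For the g-code, the solid's height is divided into equal slices at the stated Δz and each level perimeter traced with G1 moves after a G0 lift.

; perimeter-only toolpath
G21 ; units = mm
G90 ; absolute positioning
G28 ; home
; layer 1
G0 Z3.67
G0 X0.00 Y0.00
G1 X14.00 Y0.00
G1 X14.00 Y5.00
G1 X3.00 Y5.00
G1 X3.00 Y16.00
G1 X0.00 Y16.00
G1 X0.00 Y0.00
; layer 2
G0 Z7.33
G0 X0.00 Y0.00
G1 X14.00 Y0.00
G1 X14.00 Y5.00
G1 X3.00 Y5.00
G1 X3.00 Y16.00
G1 X0.00 Y16.00
G1 X0.00 Y0.00
; layer 3
G0 Z11.00
G0 X0.00 Y0.00
G1 X14.00 Y0.00
G1 X14.00 Y5.00
G1 X3.00 Y5.00
G1 X3.00 Y16.00
G1 X0.00 Y16.00
G1 X0.00 Y0.00
M2 ; end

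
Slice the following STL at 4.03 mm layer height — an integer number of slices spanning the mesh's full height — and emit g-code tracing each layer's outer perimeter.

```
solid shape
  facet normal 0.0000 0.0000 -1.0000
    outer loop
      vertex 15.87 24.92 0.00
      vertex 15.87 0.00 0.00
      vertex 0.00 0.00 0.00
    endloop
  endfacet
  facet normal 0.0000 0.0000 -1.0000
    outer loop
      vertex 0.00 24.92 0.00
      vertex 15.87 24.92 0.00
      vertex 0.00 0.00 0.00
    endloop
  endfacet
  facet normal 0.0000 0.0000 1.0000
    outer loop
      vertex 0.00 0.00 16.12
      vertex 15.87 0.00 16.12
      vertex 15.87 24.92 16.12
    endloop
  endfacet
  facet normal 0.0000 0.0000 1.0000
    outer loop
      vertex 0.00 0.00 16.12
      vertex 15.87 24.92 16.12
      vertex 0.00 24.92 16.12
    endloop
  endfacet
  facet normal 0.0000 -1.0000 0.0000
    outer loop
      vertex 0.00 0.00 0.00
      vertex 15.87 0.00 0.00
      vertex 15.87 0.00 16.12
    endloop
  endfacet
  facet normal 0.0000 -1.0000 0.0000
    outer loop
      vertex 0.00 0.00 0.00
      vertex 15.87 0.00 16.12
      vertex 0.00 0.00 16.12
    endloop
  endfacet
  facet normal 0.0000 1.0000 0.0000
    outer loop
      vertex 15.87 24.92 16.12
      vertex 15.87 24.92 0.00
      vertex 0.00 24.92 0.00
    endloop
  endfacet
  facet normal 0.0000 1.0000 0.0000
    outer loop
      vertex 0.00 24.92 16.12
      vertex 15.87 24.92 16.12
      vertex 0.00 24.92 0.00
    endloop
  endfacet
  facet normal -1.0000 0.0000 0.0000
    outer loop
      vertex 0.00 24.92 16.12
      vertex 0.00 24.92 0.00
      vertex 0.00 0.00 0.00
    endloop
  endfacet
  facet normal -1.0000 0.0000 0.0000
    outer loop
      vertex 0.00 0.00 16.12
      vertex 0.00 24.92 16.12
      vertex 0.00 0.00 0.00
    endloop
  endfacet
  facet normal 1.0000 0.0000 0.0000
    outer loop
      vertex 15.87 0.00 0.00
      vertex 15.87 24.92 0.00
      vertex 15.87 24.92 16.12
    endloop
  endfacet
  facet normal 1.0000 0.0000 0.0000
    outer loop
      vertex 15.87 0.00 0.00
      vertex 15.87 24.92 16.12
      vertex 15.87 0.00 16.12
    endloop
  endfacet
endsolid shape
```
; perimeter-only toolpath
G21 ; units = mm
G90 ; absolute positioning
G28 ; home
; layer 1
G0 Z4.03
G0 X0.00 Y0.00
G1 X15.87 Y0.00
G1 X15.87 Y24.92
G1 X0.00 Y24.92
G1 X0.00 Y0.00
; layer 2
G0 Z8.06
G0 X0.00 Y0.00
G1 X15.87 Y0.00
G1 X15.87 Y24.92
G1 X0.00 Y24.92
G1 X0.00 Y0.00
; layer 3
G0 Z12.09
G0 X0.00 Y0.00
G1 X15.87 Y0.00
G1 X15.87 Y24.92
G1 X0.00 Y24.92
G1 X0.00 Y0.00
; layer 4
G0 Z16.12
G0 X0.00 Y0.00
G1 X15.87 Y0.00
G1 X15.87 Y24.92
G1 X0.00 Y24.92
G1 X0.00 Y0.00
M2 ; end

The solid is a rectangular box, roughly 15.9 × 24.9 mm footprint and 16.1 mm tall. Slicing at Δz = 4.03 mm — 4 equal slices spanning the solid's height, so layer i sits at z = i·h/4 — gives 4 non-empty perimeters. Each is a 4-segment closed polygon; G0 lifts to the layer z and rapids to the start vertex, then G1 traces the edges.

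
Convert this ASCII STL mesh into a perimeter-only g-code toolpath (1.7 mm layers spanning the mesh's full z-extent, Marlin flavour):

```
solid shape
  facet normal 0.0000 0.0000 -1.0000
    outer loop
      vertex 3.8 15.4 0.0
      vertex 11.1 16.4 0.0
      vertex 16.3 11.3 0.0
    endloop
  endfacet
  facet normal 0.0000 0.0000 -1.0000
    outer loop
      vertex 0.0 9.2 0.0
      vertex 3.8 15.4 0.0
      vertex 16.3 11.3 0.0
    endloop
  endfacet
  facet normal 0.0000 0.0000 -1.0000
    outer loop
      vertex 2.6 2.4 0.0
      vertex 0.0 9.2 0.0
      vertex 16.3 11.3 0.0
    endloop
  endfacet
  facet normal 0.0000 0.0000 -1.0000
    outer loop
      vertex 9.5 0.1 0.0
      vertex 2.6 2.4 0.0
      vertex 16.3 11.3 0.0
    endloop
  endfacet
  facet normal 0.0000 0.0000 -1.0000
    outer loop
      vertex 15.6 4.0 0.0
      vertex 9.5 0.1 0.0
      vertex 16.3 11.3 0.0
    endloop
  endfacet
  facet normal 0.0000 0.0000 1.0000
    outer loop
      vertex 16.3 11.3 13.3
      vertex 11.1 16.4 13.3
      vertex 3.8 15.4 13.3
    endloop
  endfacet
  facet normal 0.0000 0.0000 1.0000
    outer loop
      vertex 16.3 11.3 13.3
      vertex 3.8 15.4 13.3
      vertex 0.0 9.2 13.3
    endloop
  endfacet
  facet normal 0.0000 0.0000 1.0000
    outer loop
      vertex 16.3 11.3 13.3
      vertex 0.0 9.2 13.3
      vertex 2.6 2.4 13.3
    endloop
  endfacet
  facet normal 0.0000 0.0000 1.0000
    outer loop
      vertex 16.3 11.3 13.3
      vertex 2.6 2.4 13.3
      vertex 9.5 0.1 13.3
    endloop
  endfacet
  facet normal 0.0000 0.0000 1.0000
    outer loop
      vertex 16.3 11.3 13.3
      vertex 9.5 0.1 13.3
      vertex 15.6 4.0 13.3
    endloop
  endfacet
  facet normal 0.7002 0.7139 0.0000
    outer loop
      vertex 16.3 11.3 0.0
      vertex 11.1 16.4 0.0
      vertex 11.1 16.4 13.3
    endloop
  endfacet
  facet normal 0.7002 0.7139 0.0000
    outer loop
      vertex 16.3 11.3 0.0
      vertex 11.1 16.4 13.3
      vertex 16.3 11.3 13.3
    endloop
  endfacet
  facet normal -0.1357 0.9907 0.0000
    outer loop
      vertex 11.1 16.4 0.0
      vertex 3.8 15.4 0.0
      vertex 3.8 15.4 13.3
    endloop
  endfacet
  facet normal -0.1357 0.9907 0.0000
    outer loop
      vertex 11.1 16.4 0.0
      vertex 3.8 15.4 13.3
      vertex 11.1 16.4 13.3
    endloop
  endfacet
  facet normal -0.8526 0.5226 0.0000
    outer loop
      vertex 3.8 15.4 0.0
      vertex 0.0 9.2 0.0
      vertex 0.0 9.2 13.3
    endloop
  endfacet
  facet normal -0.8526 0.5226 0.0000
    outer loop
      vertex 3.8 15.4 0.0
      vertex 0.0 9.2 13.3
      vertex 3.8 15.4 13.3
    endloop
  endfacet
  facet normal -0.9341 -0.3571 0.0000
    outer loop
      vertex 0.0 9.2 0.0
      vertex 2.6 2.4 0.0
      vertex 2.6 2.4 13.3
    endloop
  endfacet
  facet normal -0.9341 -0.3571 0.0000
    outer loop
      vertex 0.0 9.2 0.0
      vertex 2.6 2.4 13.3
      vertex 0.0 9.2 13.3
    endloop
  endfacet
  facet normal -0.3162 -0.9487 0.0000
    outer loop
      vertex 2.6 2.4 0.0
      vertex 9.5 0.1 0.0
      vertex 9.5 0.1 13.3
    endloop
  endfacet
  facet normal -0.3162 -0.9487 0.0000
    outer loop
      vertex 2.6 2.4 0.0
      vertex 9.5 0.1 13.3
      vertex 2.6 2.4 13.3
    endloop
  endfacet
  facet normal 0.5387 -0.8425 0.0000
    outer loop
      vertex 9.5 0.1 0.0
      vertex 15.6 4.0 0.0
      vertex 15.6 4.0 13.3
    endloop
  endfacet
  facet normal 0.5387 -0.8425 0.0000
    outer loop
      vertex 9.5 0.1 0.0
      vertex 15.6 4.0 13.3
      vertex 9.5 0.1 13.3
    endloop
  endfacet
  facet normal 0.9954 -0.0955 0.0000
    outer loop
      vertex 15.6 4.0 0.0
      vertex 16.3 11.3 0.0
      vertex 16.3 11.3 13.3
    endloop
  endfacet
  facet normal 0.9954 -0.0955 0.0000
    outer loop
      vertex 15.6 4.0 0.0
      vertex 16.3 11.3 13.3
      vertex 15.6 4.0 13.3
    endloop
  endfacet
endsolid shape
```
; perimeter-only toolpath
G21 ; units = mm
G90 ; absolute positioning
G28 ; home
; layer 1
G0 Z1.7
G0 X16.3 Y11.3
G1 X11.1 Y16.4
G1 X3.8 Y15.4
G1 X0.0 Y9.2
G1 X2.6 Y2.4
G1 X9.5 Y0.1
G1 X15.6 Y4.0
G1 X16.3 Y11.3
; layer 2
G0 Z3.3
G0 X16.3 Y11.3
G1 X11.1 Y16.4
G1 X3.8 Y15.4
G1 X0.0 Y9.2
G1 X2.6 Y2.4
G1 X9.5 Y0.1
G1 X15.6 Y4.0
G1 X16.3 Y11.3
; layer 3
G0 Z5.0
G0 X16.3 Y11.3
G1 X11.1 Y16.4
G1 X3.8 Y15.4
G1 X0.0 Y9.2
G1 X2.6 Y2.4
G1 X9.5 Y0.1
G1 X15.6 Y4.0
G1 X16.3 Y11.3
; layer 4
G0 Z6.7
G0 X16.3 Y11.3
G1 X11.1 Y16.4
G1 X3.8 Y15.4
G1 X0.0 Y9.2
G1 X2.6 Y2.4
G1 X9.5 Y0.1
G1 X15.6 Y4.0
G1 X16.3 Y11.3
; layer 5
G0 Z8.3
G0 X16.3 Y11.3
G1 X11.1 Y16.4
G1 X3.8 Y15.4
G1 X0.0 Y9.2
G1 X2.6 Y2.4
G1 X9.5 Y0.1
G1 X15.6 Y4.0
G1 X16.3 Y11.3
; layer 6
G0 Z10.0
G0 X16.3 Y11.3
G1 X11.1 Y16.4
G1 X3.8 Y15.4
G1 X0.0 Y9.2
G1 X2.6 Y2.4
G1 X9.5 Y0.1
G1 X15.6 Y4.0
G1 X16.3 Y11.3
; layer 7
G0 Z11.6
G0 X16.3 Y11.3
G1 X11.1 Y16.4
G1 X3.8 Y15.4
G1 X0.0 Y9.2
G1 X2.6 Y2.4
G1 X9.5 Y0.1
G1 X15.6 Y4.0
G1 X16.3 Y11.3
; layer 8
G0 Z13.3
G0 X16.3 Y11.3
G1 X11.1 Y16.4
G1 X3.8 Y15.4
G1 X0.0 Y9.2
G1 X2.6 Y2.4
G1 X9.5 Y0.1
G1 X15.6 Y4.0
G1 X16.3 Y11.3
M2 ; end

The solid is a regular 7-sided prism (a cylinder approximated with 7 flat sides), circumscribed radius ≈ 8.4 mm, height ≈ 13.3 mm. Slicing at Δz = 1.7 mm — 8 equal slices spanning the solid's height, so layer i sits at z = i·h/8 — gives 8 non-empty perimeters. Each is a 7-segment closed polygon; G0 lifts to the layer z and rapids to the start vertex, then G1 traces the edges.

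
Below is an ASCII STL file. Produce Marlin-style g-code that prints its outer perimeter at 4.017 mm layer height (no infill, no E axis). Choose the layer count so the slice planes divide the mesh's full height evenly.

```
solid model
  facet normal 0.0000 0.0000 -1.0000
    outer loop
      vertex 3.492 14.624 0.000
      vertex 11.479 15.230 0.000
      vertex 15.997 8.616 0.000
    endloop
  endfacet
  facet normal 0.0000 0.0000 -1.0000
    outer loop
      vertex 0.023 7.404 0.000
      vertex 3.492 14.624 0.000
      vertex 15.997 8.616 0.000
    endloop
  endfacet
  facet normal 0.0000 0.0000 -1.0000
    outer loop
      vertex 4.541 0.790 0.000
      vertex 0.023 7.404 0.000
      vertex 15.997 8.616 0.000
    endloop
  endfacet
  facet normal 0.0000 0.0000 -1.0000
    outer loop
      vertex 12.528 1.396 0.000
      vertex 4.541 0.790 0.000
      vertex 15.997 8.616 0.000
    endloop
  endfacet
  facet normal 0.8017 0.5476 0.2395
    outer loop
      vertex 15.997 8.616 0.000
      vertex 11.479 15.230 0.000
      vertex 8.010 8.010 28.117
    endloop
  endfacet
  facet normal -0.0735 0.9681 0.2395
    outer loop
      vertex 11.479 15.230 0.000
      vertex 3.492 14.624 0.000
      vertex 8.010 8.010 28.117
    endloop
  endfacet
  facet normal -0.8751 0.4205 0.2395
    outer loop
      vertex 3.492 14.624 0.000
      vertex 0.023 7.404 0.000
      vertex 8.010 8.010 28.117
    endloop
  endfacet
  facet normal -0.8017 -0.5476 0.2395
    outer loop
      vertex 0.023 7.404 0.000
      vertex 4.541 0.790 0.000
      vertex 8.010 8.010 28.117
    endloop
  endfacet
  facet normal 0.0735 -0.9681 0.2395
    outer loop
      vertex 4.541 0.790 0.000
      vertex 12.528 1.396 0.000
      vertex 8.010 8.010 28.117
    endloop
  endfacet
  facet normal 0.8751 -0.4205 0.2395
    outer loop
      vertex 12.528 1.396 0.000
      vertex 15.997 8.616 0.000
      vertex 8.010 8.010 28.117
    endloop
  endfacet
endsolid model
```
; perimeter-only toolpath
G21 ; units = mm
G90 ; absolute positioning
G28 ; home
; layer 1
G0 Z4.017
G0 X14.856 Y8.529
G1 X10.983 Y14.199
G1 X4.137 Y13.679
G1 X1.164 Y7.491
G1 X5.037 Y1.821
G1 X11.883 Y2.341
G1 X14.856 Y8.529
; layer 2
G0 Z8.033
G0 X13.715 Y8.443
G1 X10.488 Y13.167
G1 X4.783 Y12.734
G1 X2.305 Y7.577
G1 X5.532 Y2.853
G1 X11.237 Y3.286
G1 X13.715 Y8.443
; layer 3
G0 Z12.050
G0 X12.574 Y8.356
G1 X9.992 Y12.136
G1 X5.428 Y11.789
G1 X3.446 Y7.664
G1 X6.028 Y3.884
G1 X10.592 Y4.231
G1 X12.574 Y8.356
; layer 4
G0 Z16.067
G0 X11.433 Y8.270
G1 X9.497 Y11.104
G1 X6.074 Y10.845
G1 X4.587 Y7.750
G1 X6.523 Y4.916
G1 X9.946 Y5.175
G1 X11.433 Y8.270
; layer 5
G0 Z20.084
G0 X10.292 Y8.183
G1 X9.001 Y10.073
G1 X6.719 Y9.900
G1 X5.728 Y7.837
G1 X7.019 Y5.947
G1 X9.301 Y6.120
G1 X10.292 Y8.183
; layer 6
G0 Z24.100
G0 X9.151 Y8.097
G1 X8.506 Y9.041
G1 X7.365 Y8.955
G1 X6.869 Y7.923
G1 X7.514 Y6.979
G1 X8.655 Y7.065
G1 X9.151 Y8.097
M2 ; end

The solid is a regular 6-sided pyramid, base circumscribed radius ≈ 8.01 mm, apex at z ≈ 28.1 mm. Slicing at Δz = 4.017 mm — 7 equal slices spanning the solid's height, so layer i sits at z = i·h/7 — gives 6 non-empty perimeters. Each is a 6-segment closed polygon; G0 lifts to the layer z and rapids to the start vertex, then G1 traces the edges. The cross-section shrinks linearly with z (the slice at the apex is degenerate and omitted).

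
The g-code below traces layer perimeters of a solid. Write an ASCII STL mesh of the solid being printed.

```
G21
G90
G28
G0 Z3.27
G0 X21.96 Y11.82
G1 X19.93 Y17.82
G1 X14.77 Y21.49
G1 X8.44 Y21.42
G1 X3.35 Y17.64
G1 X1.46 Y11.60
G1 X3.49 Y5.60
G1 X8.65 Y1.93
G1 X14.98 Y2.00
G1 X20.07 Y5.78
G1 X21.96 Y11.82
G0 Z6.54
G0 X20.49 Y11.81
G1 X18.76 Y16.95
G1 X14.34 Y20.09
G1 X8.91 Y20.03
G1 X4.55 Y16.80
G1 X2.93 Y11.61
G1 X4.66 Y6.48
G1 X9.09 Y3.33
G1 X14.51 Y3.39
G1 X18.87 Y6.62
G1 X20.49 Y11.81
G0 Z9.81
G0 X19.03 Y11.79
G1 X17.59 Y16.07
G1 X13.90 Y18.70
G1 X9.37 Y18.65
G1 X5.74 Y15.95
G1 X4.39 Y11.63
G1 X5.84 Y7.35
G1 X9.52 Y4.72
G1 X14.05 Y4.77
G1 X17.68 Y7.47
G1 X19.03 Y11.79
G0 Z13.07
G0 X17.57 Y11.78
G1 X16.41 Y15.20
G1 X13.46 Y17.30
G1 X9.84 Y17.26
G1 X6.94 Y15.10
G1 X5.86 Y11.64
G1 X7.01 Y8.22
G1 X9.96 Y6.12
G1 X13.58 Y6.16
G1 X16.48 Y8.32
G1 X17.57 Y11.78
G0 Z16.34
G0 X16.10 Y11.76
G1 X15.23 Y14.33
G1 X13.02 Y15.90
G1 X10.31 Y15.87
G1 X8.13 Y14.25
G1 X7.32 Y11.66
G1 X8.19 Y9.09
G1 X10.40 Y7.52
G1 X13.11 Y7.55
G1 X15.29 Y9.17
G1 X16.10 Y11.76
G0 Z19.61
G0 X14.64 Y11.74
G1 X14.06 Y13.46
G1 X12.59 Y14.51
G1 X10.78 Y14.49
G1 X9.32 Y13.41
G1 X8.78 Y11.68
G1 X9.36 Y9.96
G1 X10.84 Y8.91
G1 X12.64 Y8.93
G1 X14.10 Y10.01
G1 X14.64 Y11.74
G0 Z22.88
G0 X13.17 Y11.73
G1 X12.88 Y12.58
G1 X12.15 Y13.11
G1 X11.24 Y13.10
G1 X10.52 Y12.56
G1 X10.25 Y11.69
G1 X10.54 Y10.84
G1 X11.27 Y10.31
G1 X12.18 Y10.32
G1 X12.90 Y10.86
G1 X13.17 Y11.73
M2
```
solid part
  facet normal 0.0000 0.0000 -1.0000
    outer loop
      vertex 15.21 22.89 0.00
      vertex 21.11 18.69 0.00
      vertex 23.42 11.84 0.00
    endloop
  endfacet
  facet normal 0.0000 0.0000 -1.0000
    outer loop
      vertex 7.97 22.81 0.00
      vertex 15.21 22.89 0.00
      vertex 23.42 11.84 0.00
    endloop
  endfacet
  facet normal 0.0000 0.0000 -1.0000
    outer loop
      vertex 2.16 18.49 0.00
      vertex 7.97 22.81 0.00
      vertex 23.42 11.84 0.00
    endloop
  endfacet
  facet normal 0.0000 0.0000 -1.0000
    outer loop
      vertex 0.00 11.58 0.00
      vertex 2.16 18.49 0.00
      vertex 23.42 11.84 0.00
    endloop
  endfacet
  facet normal 0.0000 0.0000 -1.0000
    outer loop
      vertex 2.31 4.73 0.00
      vertex 0.00 11.58 0.00
      vertex 23.42 11.84 0.00
    endloop
  endfacet
  facet normal 0.0000 0.0000 -1.0000
    outer loop
      vertex 8.21 0.53 0.00
      vertex 2.31 4.73 0.00
      vertex 23.42 11.84 0.00
    endloop
  endfacet
  facet normal 0.0000 0.0000 -1.0000
    outer loop
      vertex 15.45 0.61 0.00
      vertex 8.21 0.53 0.00
      vertex 23.42 11.84 0.00
    endloop
  endfacet
  facet normal 0.0000 0.0000 -1.0000
    outer loop
      vertex 21.26 4.93 0.00
      vertex 15.45 0.61 0.00
      vertex 23.42 11.84 0.00
    endloop
  endfacet
  facet normal 0.8718 0.2940 0.3919
    outer loop
      vertex 23.42 11.84 0.00
      vertex 21.11 18.69 0.00
      vertex 11.71 11.71 26.15
    endloop
  endfacet
  facet normal 0.5336 0.7495 0.3919
    outer loop
      vertex 21.11 18.69 0.00
      vertex 15.21 22.89 0.00
      vertex 11.71 11.71 26.15
    endloop
  endfacet
  facet normal -0.0102 0.9199 0.3919
    outer loop
      vertex 15.21 22.89 0.00
      vertex 7.97 22.81 0.00
      vertex 11.71 11.71 26.15
    endloop
  endfacet
  facet normal -0.5490 0.7383 0.3919
    outer loop
      vertex 7.97 22.81 0.00
      vertex 2.16 18.49 0.00
      vertex 11.71 11.71 26.15
    endloop
  endfacet
  facet normal -0.8781 0.2745 0.3919
    outer loop
      vertex 2.16 18.49 0.00
      vertex 0.00 11.58 0.00
      vertex 11.71 11.71 26.15
    endloop
  endfacet
  facet normal -0.8718 -0.2940 0.3919
    outer loop
      vertex 0.00 11.58 0.00
      vertex 2.31 4.73 0.00
      vertex 11.71 11.71 26.15
    endloop
  endfacet
  facet normal -0.5336 -0.7495 0.3919
    outer loop
      vertex 2.31 4.73 0.00
      vertex 8.21 0.53 0.00
      vertex 11.71 11.71 26.15
    endloop
  endfacet
  facet normal 0.0102 -0.9199 0.3919
    outer loop
      vertex 8.21 0.53 0.00
      vertex 15.45 0.61 0.00
      vertex 11.71 11.71 26.15
    endloop
  endfacet
  facet normal 0.5490 -0.7383 0.3919
    outer loop
      vertex 15.45 0.61 0.00
      vertex 21.26 4.93 0.00
      vertex 11.71 11.71 26.15
    endloop
  endfacet
  facet normal 0.8781 -0.2745 0.3919
    outer loop
      vertex 21.26 4.93 0.00
      vertex 23.42 11.84 0.00
      vertex 11.71 11.71 26.15
    endloop
  endfacet
endsolid part

The G0 Z moves step by Δz≈3.27 mm. The G1 loops shrink linearly with z, so the solid tapers from its base footprint up to z≈26.1. Closing with a flat bottom cap and the tapered top and triangulating gives 18 facets — a regular 10-sided pyramid, base circumscribed radius ≈ 11.7 mm, apex at z ≈ 26.1 mm.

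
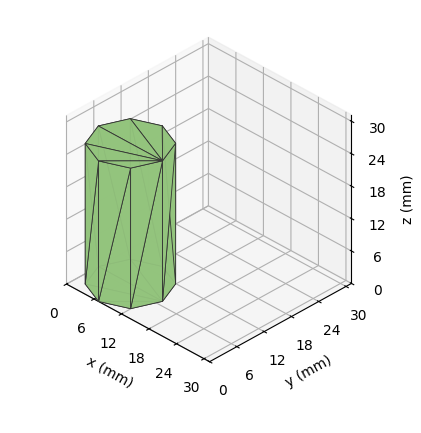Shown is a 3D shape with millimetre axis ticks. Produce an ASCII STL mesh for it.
Reading the render: the shape is a regular 8-sided prism (a cylinder approximated with 8 flat sides), circumscribed radius ≈ 7 mm, height ≈ 26 mm (dimensions read to the nearest mm from the axis ticks). For the STL, each face is triangulated and given an outward normal.

solid part
  facet normal 0.0000 0.0000 -1.0000
    outer loop
      vertex 7.00 14.00 0.00
      vertex 11.95 11.95 0.00
      vertex 14.00 7.00 0.00
    endloop
  endfacet
  facet normal 0.0000 0.0000 -1.0000
    outer loop
      vertex 2.05 11.95 0.00
      vertex 7.00 14.00 0.00
      vertex 14.00 7.00 0.00
    endloop
  endfacet
  facet normal 0.0000 0.0000 -1.0000
    outer loop
      vertex 0.00 7.00 0.00
      vertex 2.05 11.95 0.00
      vertex 14.00 7.00 0.00
    endloop
  endfacet
  facet normal 0.0000 0.0000 -1.0000
    outer loop
      vertex 2.05 2.05 0.00
      vertex 0.00 7.00 0.00
      vertex 14.00 7.00 0.00
    endloop
  endfacet
  facet normal 0.0000 0.0000 -1.0000
    outer loop
      vertex 7.00 0.00 0.00
      vertex 2.05 2.05 0.00
      vertex 14.00 7.00 0.00
    endloop
  endfacet
  facet normal 0.0000 0.0000 -1.0000
    outer loop
      vertex 11.95 2.05 0.00
      vertex 7.00 0.00 0.00
      vertex 14.00 7.00 0.00
    endloop
  endfacet
  facet normal 0.0000 0.0000 1.0000
    outer loop
      vertex 14.00 7.00 26.00
      vertex 11.95 11.95 26.00
      vertex 7.00 14.00 26.00
    endloop
  endfacet
  facet normal 0.0000 0.0000 1.0000
    outer loop
      vertex 14.00 7.00 26.00
      vertex 7.00 14.00 26.00
      vertex 2.05 11.95 26.00
    endloop
  endfacet
  facet normal 0.0000 0.0000 1.0000
    outer loop
      vertex 14.00 7.00 26.00
      vertex 2.05 11.95 26.00
      vertex 0.00 7.00 26.00
    endloop
  endfacet
  facet normal 0.0000 0.0000 1.0000
    outer loop
      vertex 14.00 7.00 26.00
      vertex 0.00 7.00 26.00
      vertex 2.05 2.05 26.00
    endloop
  endfacet
  facet normal 0.0000 0.0000 1.0000
    outer loop
      vertex 14.00 7.00 26.00
      vertex 2.05 2.05 26.00
      vertex 7.00 0.00 26.00
    endloop
  endfacet
  facet normal 0.0000 0.0000 1.0000
    outer loop
      vertex 14.00 7.00 26.00
      vertex 7.00 0.00 26.00
      vertex 11.95 2.05 26.00
    endloop
  endfacet
  facet normal 0.9239 0.3826 0.0000
    outer loop
      vertex 14.00 7.00 0.00
      vertex 11.95 11.95 0.00
      vertex 11.95 11.95 26.00
    endloop
  endfacet
  facet normal 0.9239 0.3826 0.0000
    outer loop
      vertex 14.00 7.00 0.00
      vertex 11.95 11.95 26.00
      vertex 14.00 7.00 26.00
    endloop
  endfacet
  facet normal 0.3826 0.9239 0.0000
    outer loop
      vertex 11.95 11.95 0.00
      vertex 7.00 14.00 0.00
      vertex 7.00 14.00 26.00
    endloop
  endfacet
  facet normal 0.3826 0.9239 0.0000
    outer loop
      vertex 11.95 11.95 0.00
      vertex 7.00 14.00 26.00
      vertex 11.95 11.95 26.00
    endloop
  endfacet
  facet normal -0.3826 0.9239 0.0000
    outer loop
      vertex 7.00 14.00 0.00
      vertex 2.05 11.95 0.00
      vertex 2.05 11.95 26.00
    endloop
  endfacet
  facet normal -0.3826 0.9239 0.0000
    outer loop
      vertex 7.00 14.00 0.00
      vertex 2.05 11.95 26.00
      vertex 7.00 14.00 26.00
    endloop
  endfacet
  facet normal -0.9239 0.3826 0.0000
    outer loop
      vertex 2.05 11.95 0.00
      vertex 0.00 7.00 0.00
      vertex 0.00 7.00 26.00
    endloop
  endfacet
  facet normal -0.9239 0.3826 0.0000
    outer loop
      vertex 2.05 11.95 0.00
      vertex 0.00 7.00 26.00
      vertex 2.05 11.95 26.00
    endloop
  endfacet
  facet normal -0.9239 -0.3826 0.0000
    outer loop
      vertex 0.00 7.00 0.00
      vertex 2.05 2.05 0.00
      vertex 2.05 2.05 26.00
    endloop
  endfacet
  facet normal -0.9239 -0.3826 0.0000
    outer loop
      vertex 0.00 7.00 0.00
      vertex 2.05 2.05 26.00
      vertex 0.00 7.00 26.00
    endloop
  endfacet
  facet normal -0.3826 -0.9239 0.0000
    outer loop
      vertex 2.05 2.05 0.00
      vertex 7.00 0.00 0.00
      vertex 7.00 0.00 26.00
    endloop
  endfacet
  facet normal -0.3826 -0.9239 0.0000
    outer loop
      vertex 2.05 2.05 0.00
      vertex 7.00 0.00 26.00
      vertex 2.05 2.05 26.00
    endloop
  endfacet
  facet normal 0.3826 -0.9239 0.0000
    outer loop
      vertex 7.00 0.00 0.00
      vertex 11.95 2.05 0.00
      vertex 11.95 2.05 26.00
    endloop
  endfacet
  facet normal 0.3826 -0.9239 0.0000
    outer loop
      vertex 7.00 0.00 0.00
      vertex 11.95 2.05 26.00
      vertex 7.00 0.00 26.00
    endloop
  endfacet
  facet normal 0.9239 -0.3826 0.0000
    outer loop
      vertex 11.95 2.05 0.00
      vertex 14.00 7.00 0.00
      vertex 14.00 7.00 26.00
    endloop
  endfacet
  facet normal 0.9239 -0.3826 0.0000
    outer loop
      vertex 11.95 2.05 0.00
      vertex 14.00 7.00 26.00
      vertex 11.95 2.05 26.00
    endloop
  endfacet
endsolid part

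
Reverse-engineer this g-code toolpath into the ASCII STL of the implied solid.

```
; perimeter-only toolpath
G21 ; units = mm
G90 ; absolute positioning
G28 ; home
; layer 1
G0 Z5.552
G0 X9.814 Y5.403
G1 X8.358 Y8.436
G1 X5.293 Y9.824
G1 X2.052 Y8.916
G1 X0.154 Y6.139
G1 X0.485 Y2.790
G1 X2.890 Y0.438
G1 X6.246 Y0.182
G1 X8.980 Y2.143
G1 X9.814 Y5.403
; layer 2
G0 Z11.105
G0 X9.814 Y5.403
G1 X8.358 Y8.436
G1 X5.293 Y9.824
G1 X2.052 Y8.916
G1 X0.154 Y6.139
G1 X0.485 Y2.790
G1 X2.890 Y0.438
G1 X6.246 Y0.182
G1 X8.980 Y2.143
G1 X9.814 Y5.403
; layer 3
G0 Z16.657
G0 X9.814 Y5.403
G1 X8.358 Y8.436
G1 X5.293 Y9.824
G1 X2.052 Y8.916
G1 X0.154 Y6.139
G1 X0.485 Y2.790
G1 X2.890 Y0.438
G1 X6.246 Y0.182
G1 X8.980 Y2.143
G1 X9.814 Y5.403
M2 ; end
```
solid part
  facet normal 0.0000 0.0000 -1.0000
    outer loop
      vertex 5.293 9.824 0.000
      vertex 8.358 8.436 0.000
      vertex 9.814 5.403 0.000
    endloop
  endfacet
  facet normal 0.0000 0.0000 -1.0000
    outer loop
      vertex 2.052 8.916 0.000
      vertex 5.293 9.824 0.000
      vertex 9.814 5.403 0.000
    endloop
  endfacet
  facet normal 0.0000 0.0000 -1.0000
    outer loop
      vertex 0.154 6.139 0.000
      vertex 2.052 8.916 0.000
      vertex 9.814 5.403 0.000
    endloop
  endfacet
  facet normal 0.0000 0.0000 -1.0000
    outer loop
      vertex 0.485 2.790 0.000
      vertex 0.154 6.139 0.000
      vertex 9.814 5.403 0.000
    endloop
  endfacet
  facet normal 0.0000 0.0000 -1.0000
    outer loop
      vertex 2.890 0.438 0.000
      vertex 0.485 2.790 0.000
      vertex 9.814 5.403 0.000
    endloop
  endfacet
  facet normal 0.0000 0.0000 -1.0000
    outer loop
      vertex 6.246 0.182 0.000
      vertex 2.890 0.438 0.000
      vertex 9.814 5.403 0.000
    endloop
  endfacet
  facet normal 0.0000 0.0000 -1.0000
    outer loop
      vertex 8.980 2.143 0.000
      vertex 6.246 0.182 0.000
      vertex 9.814 5.403 0.000
    endloop
  endfacet
  facet normal 0.0000 0.0000 1.0000
    outer loop
      vertex 9.814 5.403 16.657
      vertex 8.358 8.436 16.657
      vertex 5.293 9.824 16.657
    endloop
  endfacet
  facet normal 0.0000 0.0000 1.0000
    outer loop
      vertex 9.814 5.403 16.657
      vertex 5.293 9.824 16.657
      vertex 2.052 8.916 16.657
    endloop
  endfacet
  facet normal 0.0000 0.0000 1.0000
    outer loop
      vertex 9.814 5.403 16.657
      vertex 2.052 8.916 16.657
      vertex 0.154 6.139 16.657
    endloop
  endfacet
  facet normal 0.0000 0.0000 1.0000
    outer loop
      vertex 9.814 5.403 16.657
      vertex 0.154 6.139 16.657
      vertex 0.485 2.790 16.657
    endloop
  endfacet
  facet normal 0.0000 0.0000 1.0000
    outer loop
      vertex 9.814 5.403 16.657
      vertex 0.485 2.790 16.657
      vertex 2.890 0.438 16.657
    endloop
  endfacet
  facet normal 0.0000 0.0000 1.0000
    outer loop
      vertex 9.814 5.403 16.657
      vertex 2.890 0.438 16.657
      vertex 6.246 0.182 16.657
    endloop
  endfacet
  facet normal 0.0000 0.0000 1.0000
    outer loop
      vertex 9.814 5.403 16.657
      vertex 6.246 0.182 16.657
      vertex 8.980 2.143 16.657
    endloop
  endfacet
  facet normal 0.9015 0.4328 0.0000
    outer loop
      vertex 9.814 5.403 0.000
      vertex 8.358 8.436 0.000
      vertex 8.358 8.436 16.657
    endloop
  endfacet
  facet normal 0.9015 0.4328 0.0000
    outer loop
      vertex 9.814 5.403 0.000
      vertex 8.358 8.436 16.657
      vertex 9.814 5.403 16.657
    endloop
  endfacet
  facet normal 0.4125 0.9109 0.0000
    outer loop
      vertex 8.358 8.436 0.000
      vertex 5.293 9.824 0.000
      vertex 5.293 9.824 16.657
    endloop
  endfacet
  facet normal 0.4125 0.9109 0.0000
    outer loop
      vertex 8.358 8.436 0.000
      vertex 5.293 9.824 16.657
      vertex 8.358 8.436 16.657
    endloop
  endfacet
  facet normal -0.2698 0.9629 0.0000
    outer loop
      vertex 5.293 9.824 0.000
      vertex 2.052 8.916 0.000
      vertex 2.052 8.916 16.657
    endloop
  endfacet
  facet normal -0.2698 0.9629 0.0000
    outer loop
      vertex 5.293 9.824 0.000
      vertex 2.052 8.916 16.657
      vertex 5.293 9.824 16.657
    endloop
  endfacet
  facet normal -0.8256 0.5643 0.0000
    outer loop
      vertex 2.052 8.916 0.000
      vertex 0.154 6.139 0.000
      vertex 0.154 6.139 16.657
    endloop
  endfacet
  facet normal -0.8256 0.5643 0.0000
    outer loop
      vertex 2.052 8.916 0.000
      vertex 0.154 6.139 16.657
      vertex 2.052 8.916 16.657
    endloop
  endfacet
  facet normal -0.9952 -0.0984 0.0000
    outer loop
      vertex 0.154 6.139 0.000
      vertex 0.485 2.790 0.000
      vertex 0.485 2.790 16.657
    endloop
  endfacet
  facet normal -0.9952 -0.0984 0.0000
    outer loop
      vertex 0.154 6.139 0.000
      vertex 0.485 2.790 16.657
      vertex 0.154 6.139 16.657
    endloop
  endfacet
  facet normal -0.6992 -0.7149 0.0000
    outer loop
      vertex 0.485 2.790 0.000
      vertex 2.890 0.438 0.000
      vertex 2.890 0.438 16.657
    endloop
  endfacet
  facet normal -0.6992 -0.7149 0.0000
    outer loop
      vertex 0.485 2.790 0.000
      vertex 2.890 0.438 16.657
      vertex 0.485 2.790 16.657
    endloop
  endfacet
  facet normal -0.0761 -0.9971 0.0000
    outer loop
      vertex 2.890 0.438 0.000
      vertex 6.246 0.182 0.000
      vertex 6.246 0.182 16.657
    endloop
  endfacet
  facet normal -0.0761 -0.9971 0.0000
    outer loop
      vertex 2.890 0.438 0.000
      vertex 6.246 0.182 16.657
      vertex 2.890 0.438 16.657
    endloop
  endfacet
  facet normal 0.5828 -0.8126 0.0000
    outer loop
      vertex 6.246 0.182 0.000
      vertex 8.980 2.143 0.000
      vertex 8.980 2.143 16.657
    endloop
  endfacet
  facet normal 0.5828 -0.8126 0.0000
    outer loop
      vertex 6.246 0.182 0.000
      vertex 8.980 2.143 16.657
      vertex 6.246 0.182 16.657
    endloop
  endfacet
  facet normal 0.9688 -0.2478 0.0000
    outer loop
      vertex 8.980 2.143 0.000
      vertex 9.814 5.403 0.000
      vertex 9.814 5.403 16.657
    endloop
  endfacet
  facet normal 0.9688 -0.2478 0.0000
    outer loop
      vertex 8.980 2.143 0.000
      vertex 9.814 5.403 16.657
      vertex 8.980 2.143 16.657
    endloop
  endfacet
endsolid part

The G0 Z moves step by Δz≈5.552 mm. Every layer's G1 loop is the same polygon, so the solid is a straight extrusion of it from z=0 to z≈16.7. Closing with flat bottom and top caps and triangulating gives 32 facets — a regular 9-sided prism (a cylinder approximated with 9 flat sides), circumscribed radius ≈ 4.92 mm, height ≈ 16.7 mm.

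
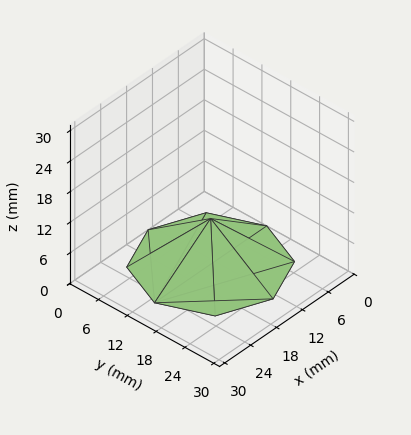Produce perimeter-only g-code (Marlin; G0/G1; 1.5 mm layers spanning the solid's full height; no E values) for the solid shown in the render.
Reading the render: the shape is a regular 8-sided pyramid, base circumscribed radius ≈ 13 mm, apex at z ≈ 9 mm (dimensions read to the nearest mm from the axis ticks). For the g-code, the solid's height is divided into equal slices at the stated Δz and each level perimeter traced with G1 moves after a G0 lift.

; perimeter-only toolpath
G21 ; units = mm
G90 ; absolute positioning
G28 ; home
; layer 1
G0 Z1.5
G0 X23.8 Y13.0
G1 X20.7 Y20.7
G1 X13.0 Y23.8
G1 X5.3 Y20.7
G1 X2.2 Y13.0
G1 X5.3 Y5.3
G1 X13.0 Y2.2
G1 X20.7 Y5.3
G1 X23.8 Y13.0
; layer 2
G0 Z3.0
G0 X21.7 Y13.0
G1 X19.1 Y19.1
G1 X13.0 Y21.7
G1 X6.9 Y19.1
G1 X4.3 Y13.0
G1 X6.9 Y6.9
G1 X13.0 Y4.3
G1 X19.1 Y6.9
G1 X21.7 Y13.0
; layer 3
G0 Z4.5
G0 X19.5 Y13.0
G1 X17.6 Y17.6
G1 X13.0 Y19.5
G1 X8.4 Y17.6
G1 X6.5 Y13.0
G1 X8.4 Y8.4
G1 X13.0 Y6.5
G1 X17.6 Y8.4
G1 X19.5 Y13.0
; layer 4
G0 Z6.0
G0 X17.3 Y13.0
G1 X16.1 Y16.1
G1 X13.0 Y17.3
G1 X9.9 Y16.1
G1 X8.7 Y13.0
G1 X9.9 Y9.9
G1 X13.0 Y8.7
G1 X16.1 Y9.9
G1 X17.3 Y13.0
; layer 5
G0 Z7.5
G0 X15.2 Y13.0
G1 X14.5 Y14.5
G1 X13.0 Y15.2
G1 X11.5 Y14.5
G1 X10.8 Y13.0
G1 X11.5 Y11.5
G1 X13.0 Y10.8
G1 X14.5 Y11.5
G1 X15.2 Y13.0
M2 ; end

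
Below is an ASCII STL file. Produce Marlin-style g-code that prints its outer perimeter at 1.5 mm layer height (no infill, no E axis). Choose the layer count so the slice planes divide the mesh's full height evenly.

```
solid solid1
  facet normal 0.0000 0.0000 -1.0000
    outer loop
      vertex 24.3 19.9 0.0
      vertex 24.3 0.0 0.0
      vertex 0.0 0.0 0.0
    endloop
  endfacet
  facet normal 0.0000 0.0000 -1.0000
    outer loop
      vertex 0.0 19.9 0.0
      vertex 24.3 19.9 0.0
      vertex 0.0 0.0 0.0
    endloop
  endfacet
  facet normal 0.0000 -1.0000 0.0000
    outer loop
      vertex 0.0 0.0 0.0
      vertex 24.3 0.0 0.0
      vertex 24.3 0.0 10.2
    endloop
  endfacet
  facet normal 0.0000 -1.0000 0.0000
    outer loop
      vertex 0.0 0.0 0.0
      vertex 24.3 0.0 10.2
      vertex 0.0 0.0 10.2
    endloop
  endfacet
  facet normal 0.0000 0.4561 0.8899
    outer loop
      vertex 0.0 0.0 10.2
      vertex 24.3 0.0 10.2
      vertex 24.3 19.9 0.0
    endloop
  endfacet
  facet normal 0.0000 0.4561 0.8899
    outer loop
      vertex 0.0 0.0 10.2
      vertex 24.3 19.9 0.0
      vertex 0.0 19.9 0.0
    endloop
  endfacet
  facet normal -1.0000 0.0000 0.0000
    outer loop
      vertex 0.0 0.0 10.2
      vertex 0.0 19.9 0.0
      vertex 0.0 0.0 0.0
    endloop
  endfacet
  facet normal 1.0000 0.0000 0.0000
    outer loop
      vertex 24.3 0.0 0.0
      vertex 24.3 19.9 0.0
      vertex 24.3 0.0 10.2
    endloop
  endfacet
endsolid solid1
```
; perimeter-only toolpath
G21 ; units = mm
G90 ; absolute positioning
G28 ; home
; layer 1
G0 Z1.5
G0 X0.0 Y0.0
G1 X24.3 Y0.0
G1 X24.3 Y17.1
G1 X0.0 Y17.1
G1 X0.0 Y0.0
; layer 2
G0 Z2.9
G0 X0.0 Y0.0
G1 X24.3 Y0.0
G1 X24.3 Y14.2
G1 X0.0 Y14.2
G1 X0.0 Y0.0
; layer 3
G0 Z4.4
G0 X0.0 Y0.0
G1 X24.3 Y0.0
G1 X24.3 Y11.4
G1 X0.0 Y11.4
G1 X0.0 Y0.0
; layer 4
G0 Z5.8
G0 X0.0 Y0.0
G1 X24.3 Y0.0
G1 X24.3 Y8.5
G1 X0.0 Y8.5
G1 X0.0 Y0.0
; layer 5
G0 Z7.3
G0 X0.0 Y0.0
G1 X24.3 Y0.0
G1 X24.3 Y5.7
G1 X0.0 Y5.7
G1 X0.0 Y0.0
; layer 6
G0 Z8.7
G0 X0.0 Y0.0
G1 X24.3 Y0.0
G1 X24.3 Y2.8
G1 X0.0 Y2.8
G1 X0.0 Y0.0
M2 ; end

The solid is a wedge (ramp): 24.3 × 19.9 mm base, rising to 10.2 mm along the y=0 edge and sloping linearly to z=0 at y=19.9. Slicing at Δz = 1.5 mm — 7 equal slices spanning the solid's height, so layer i sits at z = i·h/7 — gives 6 non-empty perimeters. Each is a 4-segment closed polygon; G0 lifts to the layer z and rapids to the start vertex, then G1 traces the edges. The cross-section shrinks linearly with z (the slice at the apex is degenerate and omitted).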